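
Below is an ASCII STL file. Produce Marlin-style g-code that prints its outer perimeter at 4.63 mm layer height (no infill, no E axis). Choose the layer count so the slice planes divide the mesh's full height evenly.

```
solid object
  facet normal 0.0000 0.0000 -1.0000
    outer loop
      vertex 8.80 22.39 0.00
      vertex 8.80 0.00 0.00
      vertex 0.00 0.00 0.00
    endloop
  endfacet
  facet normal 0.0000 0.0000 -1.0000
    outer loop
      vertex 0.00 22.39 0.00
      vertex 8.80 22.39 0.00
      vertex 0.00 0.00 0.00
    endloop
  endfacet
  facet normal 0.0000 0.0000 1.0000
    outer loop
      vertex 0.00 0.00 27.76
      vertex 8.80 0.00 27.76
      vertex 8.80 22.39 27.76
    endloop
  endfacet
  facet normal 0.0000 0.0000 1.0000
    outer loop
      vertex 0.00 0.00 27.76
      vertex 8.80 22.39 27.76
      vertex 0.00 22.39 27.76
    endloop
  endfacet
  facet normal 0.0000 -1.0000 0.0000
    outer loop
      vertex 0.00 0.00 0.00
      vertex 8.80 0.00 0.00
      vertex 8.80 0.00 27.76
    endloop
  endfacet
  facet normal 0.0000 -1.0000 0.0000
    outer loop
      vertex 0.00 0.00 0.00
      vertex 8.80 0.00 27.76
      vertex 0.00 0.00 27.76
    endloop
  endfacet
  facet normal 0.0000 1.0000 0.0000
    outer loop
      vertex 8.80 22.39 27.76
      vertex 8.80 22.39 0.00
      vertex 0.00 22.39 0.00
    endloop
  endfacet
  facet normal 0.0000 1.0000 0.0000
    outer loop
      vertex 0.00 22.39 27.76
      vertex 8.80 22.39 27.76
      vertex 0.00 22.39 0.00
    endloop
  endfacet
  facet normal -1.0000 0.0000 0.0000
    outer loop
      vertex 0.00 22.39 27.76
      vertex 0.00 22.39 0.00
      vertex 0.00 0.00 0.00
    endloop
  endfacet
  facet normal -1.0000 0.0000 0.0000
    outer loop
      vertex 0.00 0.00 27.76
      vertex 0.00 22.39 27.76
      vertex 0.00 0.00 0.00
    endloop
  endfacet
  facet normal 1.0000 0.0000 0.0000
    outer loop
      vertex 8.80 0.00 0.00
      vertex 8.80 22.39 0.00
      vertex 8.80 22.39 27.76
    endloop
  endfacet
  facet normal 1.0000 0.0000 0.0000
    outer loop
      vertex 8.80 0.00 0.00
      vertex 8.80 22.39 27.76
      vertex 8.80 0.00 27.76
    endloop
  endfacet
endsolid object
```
; perimeter-only toolpath
G21 ; units = mm
G90 ; absolute positioning
G28 ; home
; layer 1
G0 Z4.63
G0 X0.00 Y0.00
G1 X8.80 Y0.00
G1 X8.80 Y22.39
G1 X0.00 Y22.39
G1 X0.00 Y0.00
; layer 2
G0 Z9.25
G0 X0.00 Y0.00
G1 X8.80 Y0.00
G1 X8.80 Y22.39
G1 X0.00 Y22.39
G1 X0.00 Y0.00
; layer 3
G0 Z13.88
G0 X0.00 Y0.00
G1 X8.80 Y0.00
G1 X8.80 Y22.39
G1 X0.00 Y22.39
G1 X0.00 Y0.00
; layer 4
G0 Z18.51
G0 X0.00 Y0.00
G1 X8.80 Y0.00
G1 X8.80 Y22.39
G1 X0.00 Y22.39
G1 X0.00 Y0.00
; layer 5
G0 Z23.13
G0 X0.00 Y0.00
G1 X8.80 Y0.00
G1 X8.80 Y22.39
G1 X0.00 Y22.39
G1 X0.00 Y0.00
; layer 6
G0 Z27.76
G0 X0.00 Y0.00
G1 X8.80 Y0.00
G1 X8.80 Y22.39
G1 X0.00 Y22.39
G1 X0.00 Y0.00
M2 ; end

The solid is a rectangular box, roughly 8.8 × 22.4 mm footprint and 27.8 mm tall. Slicing at Δz = 4.63 mm — 6 equal slices spanning the solid's height, so layer i sits at z = i·h/6 — gives 6 non-empty perimeters. Each is a 4-segment closed polygon; G0 lifts to the layer z and rapids to the start vertex, then G1 traces the edges.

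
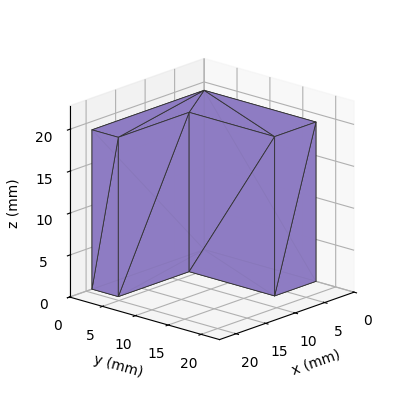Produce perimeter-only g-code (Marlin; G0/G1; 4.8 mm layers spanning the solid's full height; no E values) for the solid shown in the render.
Reading the render: the shape is an L-shaped prism: outer 19 × 17 mm, arm thicknesses ≈ 4 mm (horizontal) and 7 mm (vertical), extruded 19 mm in z (dimensions read to the nearest mm from the axis ticks). For the g-code, the solid's height is divided into equal slices at the stated Δz and each level perimeter traced with G1 moves after a G0 lift.

; perimeter-only toolpath
G21 ; units = mm
G90 ; absolute positioning
G28 ; home
; layer 1
G0 Z4.8
G0 X0.0 Y0.0
G1 X19.0 Y0.0
G1 X19.0 Y4.0
G1 X7.0 Y4.0
G1 X7.0 Y17.0
G1 X0.0 Y17.0
G1 X0.0 Y0.0
; layer 2
G0 Z9.5
G0 X0.0 Y0.0
G1 X19.0 Y0.0
G1 X19.0 Y4.0
G1 X7.0 Y4.0
G1 X7.0 Y17.0
G1 X0.0 Y17.0
G1 X0.0 Y0.0
; layer 3
G0 Z14.2
G0 X0.0 Y0.0
G1 X19.0 Y0.0
G1 X19.0 Y4.0
G1 X7.0 Y4.0
G1 X7.0 Y17.0
G1 X0.0 Y17.0
G1 X0.0 Y0.0
; layer 4
G0 Z19.0
G0 X0.0 Y0.0
G1 X19.0 Y0.0
G1 X19.0 Y4.0
G1 X7.0 Y4.0
G1 X7.0 Y17.0
G1 X0.0 Y17.0
G1 X0.0 Y0.0
M2 ; end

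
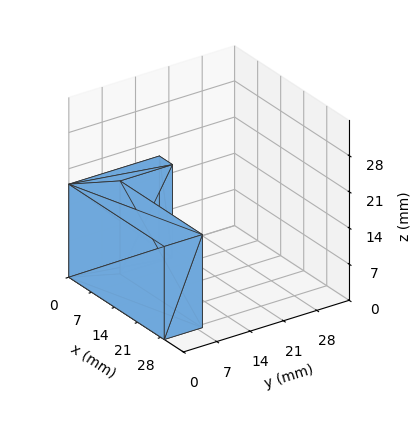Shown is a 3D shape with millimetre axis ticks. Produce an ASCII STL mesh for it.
Reading the render: the shape is an L-shaped prism: outer 29 × 19 mm, arm thicknesses ≈ 8 mm (horizontal) and 4 mm (vertical), extruded 18 mm in z (dimensions read to the nearest mm from the axis ticks). For the STL, each face is triangulated and given an outward normal.

solid part
  facet normal 0.0000 0.0000 -1.0000
    outer loop
      vertex 29.0 8.0 0.0
      vertex 29.0 0.0 0.0
      vertex 0.0 0.0 0.0
    endloop
  endfacet
  facet normal 0.0000 0.0000 -1.0000
    outer loop
      vertex 4.0 8.0 0.0
      vertex 29.0 8.0 0.0
      vertex 0.0 0.0 0.0
    endloop
  endfacet
  facet normal 0.0000 0.0000 -1.0000
    outer loop
      vertex 4.0 19.0 0.0
      vertex 4.0 8.0 0.0
      vertex 0.0 0.0 0.0
    endloop
  endfacet
  facet normal 0.0000 0.0000 -1.0000
    outer loop
      vertex 0.0 19.0 0.0
      vertex 4.0 19.0 0.0
      vertex 0.0 0.0 0.0
    endloop
  endfacet
  facet normal 0.0000 0.0000 1.0000
    outer loop
      vertex 0.0 0.0 18.0
      vertex 29.0 0.0 18.0
      vertex 29.0 8.0 18.0
    endloop
  endfacet
  facet normal 0.0000 0.0000 1.0000
    outer loop
      vertex 0.0 0.0 18.0
      vertex 29.0 8.0 18.0
      vertex 4.0 8.0 18.0
    endloop
  endfacet
  facet normal 0.0000 0.0000 1.0000
    outer loop
      vertex 0.0 0.0 18.0
      vertex 4.0 8.0 18.0
      vertex 4.0 19.0 18.0
    endloop
  endfacet
  facet normal 0.0000 0.0000 1.0000
    outer loop
      vertex 0.0 0.0 18.0
      vertex 4.0 19.0 18.0
      vertex 0.0 19.0 18.0
    endloop
  endfacet
  facet normal 0.0000 -1.0000 0.0000
    outer loop
      vertex 0.0 0.0 0.0
      vertex 29.0 0.0 0.0
      vertex 29.0 0.0 18.0
    endloop
  endfacet
  facet normal 0.0000 -1.0000 0.0000
    outer loop
      vertex 0.0 0.0 0.0
      vertex 29.0 0.0 18.0
      vertex 0.0 0.0 18.0
    endloop
  endfacet
  facet normal 1.0000 0.0000 0.0000
    outer loop
      vertex 29.0 0.0 0.0
      vertex 29.0 8.0 0.0
      vertex 29.0 8.0 18.0
    endloop
  endfacet
  facet normal 1.0000 0.0000 0.0000
    outer loop
      vertex 29.0 0.0 0.0
      vertex 29.0 8.0 18.0
      vertex 29.0 0.0 18.0
    endloop
  endfacet
  facet normal 0.0000 1.0000 0.0000
    outer loop
      vertex 29.0 8.0 0.0
      vertex 4.0 8.0 0.0
      vertex 4.0 8.0 18.0
    endloop
  endfacet
  facet normal 0.0000 1.0000 0.0000
    outer loop
      vertex 29.0 8.0 0.0
      vertex 4.0 8.0 18.0
      vertex 29.0 8.0 18.0
    endloop
  endfacet
  facet normal 1.0000 0.0000 0.0000
    outer loop
      vertex 4.0 8.0 0.0
      vertex 4.0 19.0 0.0
      vertex 4.0 19.0 18.0
    endloop
  endfacet
  facet normal 1.0000 0.0000 0.0000
    outer loop
      vertex 4.0 8.0 0.0
      vertex 4.0 19.0 18.0
      vertex 4.0 8.0 18.0
    endloop
  endfacet
  facet normal 0.0000 1.0000 0.0000
    outer loop
      vertex 4.0 19.0 0.0
      vertex 0.0 19.0 0.0
      vertex 0.0 19.0 18.0
    endloop
  endfacet
  facet normal 0.0000 1.0000 0.0000
    outer loop
      vertex 4.0 19.0 0.0
      vertex 0.0 19.0 18.0
      vertex 4.0 19.0 18.0
    endloop
  endfacet
  facet normal -1.0000 0.0000 0.0000
    outer loop
      vertex 0.0 19.0 0.0
      vertex 0.0 0.0 0.0
      vertex 0.0 0.0 18.0
    endloop
  endfacet
  facet normal -1.0000 0.0000 0.0000
    outer loop
      vertex 0.0 19.0 0.0
      vertex 0.0 0.0 18.0
      vertex 0.0 19.0 18.0
    endloop
  endfacet
endsolid part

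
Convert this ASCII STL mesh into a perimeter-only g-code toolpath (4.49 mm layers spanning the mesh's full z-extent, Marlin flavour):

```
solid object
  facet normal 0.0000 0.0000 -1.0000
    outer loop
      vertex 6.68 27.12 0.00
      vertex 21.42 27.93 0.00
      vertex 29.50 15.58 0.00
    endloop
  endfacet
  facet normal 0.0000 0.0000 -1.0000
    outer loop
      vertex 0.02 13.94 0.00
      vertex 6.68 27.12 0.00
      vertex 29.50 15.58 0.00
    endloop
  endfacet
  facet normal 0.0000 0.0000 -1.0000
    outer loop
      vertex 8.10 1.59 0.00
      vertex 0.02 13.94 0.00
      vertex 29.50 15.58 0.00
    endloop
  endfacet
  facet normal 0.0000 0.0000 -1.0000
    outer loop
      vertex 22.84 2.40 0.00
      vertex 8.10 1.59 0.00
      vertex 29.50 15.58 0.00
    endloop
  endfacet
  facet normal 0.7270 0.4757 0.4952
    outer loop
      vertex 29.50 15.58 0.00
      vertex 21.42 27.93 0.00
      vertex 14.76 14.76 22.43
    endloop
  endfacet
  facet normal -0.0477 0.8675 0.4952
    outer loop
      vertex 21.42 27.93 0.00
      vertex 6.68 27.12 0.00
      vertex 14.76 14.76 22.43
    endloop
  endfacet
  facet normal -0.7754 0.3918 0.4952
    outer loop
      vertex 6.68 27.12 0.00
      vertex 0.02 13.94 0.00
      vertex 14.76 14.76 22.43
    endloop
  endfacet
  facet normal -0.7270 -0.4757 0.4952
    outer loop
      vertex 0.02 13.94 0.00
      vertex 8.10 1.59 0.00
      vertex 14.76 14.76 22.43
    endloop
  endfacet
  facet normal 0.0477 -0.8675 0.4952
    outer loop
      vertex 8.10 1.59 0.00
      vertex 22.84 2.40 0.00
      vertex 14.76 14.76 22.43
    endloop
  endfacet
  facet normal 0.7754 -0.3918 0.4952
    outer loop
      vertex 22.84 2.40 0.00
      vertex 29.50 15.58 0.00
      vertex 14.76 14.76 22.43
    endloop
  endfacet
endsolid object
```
; perimeter-only toolpath
G21 ; units = mm
G90 ; absolute positioning
G28 ; home
; layer 1
G0 Z4.49
G0 X26.55 Y15.42
G1 X20.09 Y25.30
G1 X8.30 Y24.65
G1 X2.97 Y14.10
G1 X9.43 Y4.22
G1 X21.22 Y4.87
G1 X26.55 Y15.42
; layer 2
G0 Z8.97
G0 X23.60 Y15.25
G1 X18.76 Y22.66
G1 X9.91 Y22.18
G1 X5.92 Y14.27
G1 X10.76 Y6.86
G1 X19.61 Y7.34
G1 X23.60 Y15.25
; layer 3
G0 Z13.46
G0 X20.66 Y15.09
G1 X17.42 Y20.03
G1 X11.53 Y19.70
G1 X8.86 Y14.43
G1 X12.10 Y9.49
G1 X17.99 Y9.82
G1 X20.66 Y15.09
; layer 4
G0 Z17.94
G0 X17.71 Y14.92
G1 X16.09 Y17.39
G1 X13.14 Y17.23
G1 X11.81 Y14.60
G1 X13.43 Y12.13
G1 X16.38 Y12.29
G1 X17.71 Y14.92
M2 ; end

The solid is a regular 6-sided pyramid, base circumscribed radius ≈ 14.8 mm, apex at z ≈ 22.4 mm. Slicing at Δz = 4.49 mm — 5 equal slices spanning the solid's height, so layer i sits at z = i·h/5 — gives 4 non-empty perimeters. Each is a 6-segment closed polygon; G0 lifts to the layer z and rapids to the start vertex, then G1 traces the edges. The cross-section shrinks linearly with z (the slice at the apex is degenerate and omitted).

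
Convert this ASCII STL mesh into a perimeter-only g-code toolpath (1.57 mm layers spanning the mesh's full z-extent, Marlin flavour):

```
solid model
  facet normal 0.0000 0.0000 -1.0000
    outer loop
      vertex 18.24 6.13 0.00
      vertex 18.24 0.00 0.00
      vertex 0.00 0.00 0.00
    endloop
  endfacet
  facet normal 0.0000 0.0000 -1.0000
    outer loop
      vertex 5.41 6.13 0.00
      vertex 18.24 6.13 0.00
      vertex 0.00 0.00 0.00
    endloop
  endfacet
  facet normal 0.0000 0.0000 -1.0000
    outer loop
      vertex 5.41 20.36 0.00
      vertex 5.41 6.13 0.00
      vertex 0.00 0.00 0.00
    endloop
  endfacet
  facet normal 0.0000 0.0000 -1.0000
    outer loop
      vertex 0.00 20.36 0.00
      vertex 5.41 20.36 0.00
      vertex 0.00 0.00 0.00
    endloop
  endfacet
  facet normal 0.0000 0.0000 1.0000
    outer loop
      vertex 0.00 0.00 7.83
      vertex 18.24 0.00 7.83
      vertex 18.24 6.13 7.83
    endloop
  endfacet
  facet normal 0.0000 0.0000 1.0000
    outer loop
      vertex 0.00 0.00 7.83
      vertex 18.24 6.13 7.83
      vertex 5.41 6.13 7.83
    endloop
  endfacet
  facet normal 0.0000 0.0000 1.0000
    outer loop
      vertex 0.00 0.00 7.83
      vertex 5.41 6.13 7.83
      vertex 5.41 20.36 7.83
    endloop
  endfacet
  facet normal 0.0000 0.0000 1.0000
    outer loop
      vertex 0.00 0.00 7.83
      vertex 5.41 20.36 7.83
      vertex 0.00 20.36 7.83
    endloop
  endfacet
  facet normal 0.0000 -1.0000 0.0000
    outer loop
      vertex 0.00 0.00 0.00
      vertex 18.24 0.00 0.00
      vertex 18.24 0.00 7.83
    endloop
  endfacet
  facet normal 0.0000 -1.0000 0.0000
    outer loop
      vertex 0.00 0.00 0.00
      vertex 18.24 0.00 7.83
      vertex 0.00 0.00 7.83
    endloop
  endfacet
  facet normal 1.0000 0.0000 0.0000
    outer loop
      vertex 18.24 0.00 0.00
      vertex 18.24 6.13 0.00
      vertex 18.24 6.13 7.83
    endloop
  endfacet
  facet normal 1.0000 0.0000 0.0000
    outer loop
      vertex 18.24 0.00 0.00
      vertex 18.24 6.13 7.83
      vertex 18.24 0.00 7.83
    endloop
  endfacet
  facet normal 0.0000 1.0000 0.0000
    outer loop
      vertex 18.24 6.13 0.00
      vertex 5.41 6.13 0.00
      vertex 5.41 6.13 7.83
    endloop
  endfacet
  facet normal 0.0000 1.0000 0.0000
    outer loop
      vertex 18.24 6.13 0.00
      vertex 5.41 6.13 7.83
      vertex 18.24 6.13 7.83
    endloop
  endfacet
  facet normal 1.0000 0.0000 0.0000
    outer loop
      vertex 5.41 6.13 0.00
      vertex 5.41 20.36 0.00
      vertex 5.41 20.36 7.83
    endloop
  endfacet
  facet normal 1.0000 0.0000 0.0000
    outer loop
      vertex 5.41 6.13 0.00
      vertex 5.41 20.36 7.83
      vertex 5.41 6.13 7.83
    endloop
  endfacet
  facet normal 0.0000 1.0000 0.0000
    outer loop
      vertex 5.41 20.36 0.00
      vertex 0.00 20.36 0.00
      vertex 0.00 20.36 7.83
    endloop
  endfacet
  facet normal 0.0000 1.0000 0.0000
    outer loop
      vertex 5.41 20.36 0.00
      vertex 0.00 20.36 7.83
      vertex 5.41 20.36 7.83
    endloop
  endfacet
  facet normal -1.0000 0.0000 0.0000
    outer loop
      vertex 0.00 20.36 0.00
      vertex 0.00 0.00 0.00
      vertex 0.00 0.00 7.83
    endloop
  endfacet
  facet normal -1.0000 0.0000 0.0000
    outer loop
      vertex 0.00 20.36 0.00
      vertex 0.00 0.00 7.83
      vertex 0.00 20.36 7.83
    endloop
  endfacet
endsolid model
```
; perimeter-only toolpath
G21 ; units = mm
G90 ; absolute positioning
G28 ; home
; layer 1
G0 Z1.57
G0 X0.00 Y0.00
G1 X18.24 Y0.00
G1 X18.24 Y6.13
G1 X5.41 Y6.13
G1 X5.41 Y20.36
G1 X0.00 Y20.36
G1 X0.00 Y0.00
; layer 2
G0 Z3.13
G0 X0.00 Y0.00
G1 X18.24 Y0.00
G1 X18.24 Y6.13
G1 X5.41 Y6.13
G1 X5.41 Y20.36
G1 X0.00 Y20.36
G1 X0.00 Y0.00
; layer 3
G0 Z4.70
G0 X0.00 Y0.00
G1 X18.24 Y0.00
G1 X18.24 Y6.13
G1 X5.41 Y6.13
G1 X5.41 Y20.36
G1 X0.00 Y20.36
G1 X0.00 Y0.00
; layer 4
G0 Z6.26
G0 X0.00 Y0.00
G1 X18.24 Y0.00
G1 X18.24 Y6.13
G1 X5.41 Y6.13
G1 X5.41 Y20.36
G1 X0.00 Y20.36
G1 X0.00 Y0.00
; layer 5
G0 Z7.83
G0 X0.00 Y0.00
G1 X18.24 Y0.00
G1 X18.24 Y6.13
G1 X5.41 Y6.13
G1 X5.41 Y20.36
G1 X0.00 Y20.36
G1 X0.00 Y0.00
M2 ; end

The solid is an L-shaped prism: outer 18.2 × 20.4 mm, arm thicknesses ≈ 6.13 mm (horizontal) and 5.41 mm (vertical), extruded 7.83 mm in z. Slicing at Δz = 1.57 mm — 5 equal slices spanning the solid's height, so layer i sits at z = i·h/5 — gives 5 non-empty perimeters. Each is a 6-segment closed polygon; G0 lifts to the layer z and rapids to the start vertex, then G1 traces the edges.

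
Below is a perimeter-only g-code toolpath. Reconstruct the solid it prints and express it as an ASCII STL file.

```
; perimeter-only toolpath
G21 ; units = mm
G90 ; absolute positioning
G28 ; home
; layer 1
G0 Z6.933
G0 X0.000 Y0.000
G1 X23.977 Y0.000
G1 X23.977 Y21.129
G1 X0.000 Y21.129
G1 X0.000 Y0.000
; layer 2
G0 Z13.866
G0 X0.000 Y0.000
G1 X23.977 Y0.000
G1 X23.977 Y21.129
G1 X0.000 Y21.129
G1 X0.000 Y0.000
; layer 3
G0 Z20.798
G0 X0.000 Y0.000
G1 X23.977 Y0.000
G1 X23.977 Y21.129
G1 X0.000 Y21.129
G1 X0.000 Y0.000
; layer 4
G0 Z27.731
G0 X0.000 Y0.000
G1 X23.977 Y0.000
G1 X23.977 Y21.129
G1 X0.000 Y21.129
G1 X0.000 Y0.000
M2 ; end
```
solid part
  facet normal 0.0000 0.0000 -1.0000
    outer loop
      vertex 23.977 21.129 0.000
      vertex 23.977 0.000 0.000
      vertex 0.000 0.000 0.000
    endloop
  endfacet
  facet normal 0.0000 0.0000 -1.0000
    outer loop
      vertex 0.000 21.129 0.000
      vertex 23.977 21.129 0.000
      vertex 0.000 0.000 0.000
    endloop
  endfacet
  facet normal 0.0000 0.0000 1.0000
    outer loop
      vertex 0.000 0.000 27.731
      vertex 23.977 0.000 27.731
      vertex 23.977 21.129 27.731
    endloop
  endfacet
  facet normal 0.0000 0.0000 1.0000
    outer loop
      vertex 0.000 0.000 27.731
      vertex 23.977 21.129 27.731
      vertex 0.000 21.129 27.731
    endloop
  endfacet
  facet normal 0.0000 -1.0000 0.0000
    outer loop
      vertex 0.000 0.000 0.000
      vertex 23.977 0.000 0.000
      vertex 23.977 0.000 27.731
    endloop
  endfacet
  facet normal 0.0000 -1.0000 0.0000
    outer loop
      vertex 0.000 0.000 0.000
      vertex 23.977 0.000 27.731
      vertex 0.000 0.000 27.731
    endloop
  endfacet
  facet normal 0.0000 1.0000 0.0000
    outer loop
      vertex 23.977 21.129 27.731
      vertex 23.977 21.129 0.000
      vertex 0.000 21.129 0.000
    endloop
  endfacet
  facet normal 0.0000 1.0000 0.0000
    outer loop
      vertex 0.000 21.129 27.731
      vertex 23.977 21.129 27.731
      vertex 0.000 21.129 0.000
    endloop
  endfacet
  facet normal -1.0000 0.0000 0.0000
    outer loop
      vertex 0.000 21.129 27.731
      vertex 0.000 21.129 0.000
      vertex 0.000 0.000 0.000
    endloop
  endfacet
  facet normal -1.0000 0.0000 0.0000
    outer loop
      vertex 0.000 0.000 27.731
      vertex 0.000 21.129 27.731
      vertex 0.000 0.000 0.000
    endloop
  endfacet
  facet normal 1.0000 0.0000 0.0000
    outer loop
      vertex 23.977 0.000 0.000
      vertex 23.977 21.129 0.000
      vertex 23.977 21.129 27.731
    endloop
  endfacet
  facet normal 1.0000 0.0000 0.0000
    outer loop
      vertex 23.977 0.000 0.000
      vertex 23.977 21.129 27.731
      vertex 23.977 0.000 27.731
    endloop
  endfacet
endsolid part

The G0 Z moves step by Δz≈6.933 mm. Every layer's G1 loop is the same polygon, so the solid is a straight extrusion of it from z=0 to z≈27.7. Closing with flat bottom and top caps and triangulating gives 12 facets — a rectangular box, roughly 24 × 21.1 mm footprint and 27.7 mm tall.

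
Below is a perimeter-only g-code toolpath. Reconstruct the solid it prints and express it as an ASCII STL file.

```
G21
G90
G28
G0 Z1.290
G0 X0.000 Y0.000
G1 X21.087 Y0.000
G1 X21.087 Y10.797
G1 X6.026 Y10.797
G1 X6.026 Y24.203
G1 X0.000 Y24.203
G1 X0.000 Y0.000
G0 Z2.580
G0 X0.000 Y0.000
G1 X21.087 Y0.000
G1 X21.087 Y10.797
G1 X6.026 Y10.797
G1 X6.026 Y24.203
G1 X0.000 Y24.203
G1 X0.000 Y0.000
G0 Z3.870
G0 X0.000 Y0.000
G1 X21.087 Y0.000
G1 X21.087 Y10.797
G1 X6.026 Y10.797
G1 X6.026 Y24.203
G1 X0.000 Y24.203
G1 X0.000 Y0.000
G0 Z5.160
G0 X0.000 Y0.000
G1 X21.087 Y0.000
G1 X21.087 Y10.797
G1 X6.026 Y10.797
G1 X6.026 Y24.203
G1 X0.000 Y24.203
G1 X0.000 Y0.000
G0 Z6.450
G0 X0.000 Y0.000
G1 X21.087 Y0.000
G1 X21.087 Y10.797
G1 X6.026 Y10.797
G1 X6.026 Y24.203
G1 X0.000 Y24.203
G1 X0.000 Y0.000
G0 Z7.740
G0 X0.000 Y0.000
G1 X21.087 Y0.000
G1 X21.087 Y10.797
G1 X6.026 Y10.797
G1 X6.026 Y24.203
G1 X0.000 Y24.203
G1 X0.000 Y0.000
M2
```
solid part
  facet normal 0.0000 0.0000 -1.0000
    outer loop
      vertex 21.087 10.797 0.000
      vertex 21.087 0.000 0.000
      vertex 0.000 0.000 0.000
    endloop
  endfacet
  facet normal 0.0000 0.0000 -1.0000
    outer loop
      vertex 6.026 10.797 0.000
      vertex 21.087 10.797 0.000
      vertex 0.000 0.000 0.000
    endloop
  endfacet
  facet normal 0.0000 0.0000 -1.0000
    outer loop
      vertex 6.026 24.203 0.000
      vertex 6.026 10.797 0.000
      vertex 0.000 0.000 0.000
    endloop
  endfacet
  facet normal 0.0000 0.0000 -1.0000
    outer loop
      vertex 0.000 24.203 0.000
      vertex 6.026 24.203 0.000
      vertex 0.000 0.000 0.000
    endloop
  endfacet
  facet normal 0.0000 0.0000 1.0000
    outer loop
      vertex 0.000 0.000 7.740
      vertex 21.087 0.000 7.740
      vertex 21.087 10.797 7.740
    endloop
  endfacet
  facet normal 0.0000 0.0000 1.0000
    outer loop
      vertex 0.000 0.000 7.740
      vertex 21.087 10.797 7.740
      vertex 6.026 10.797 7.740
    endloop
  endfacet
  facet normal 0.0000 0.0000 1.0000
    outer loop
      vertex 0.000 0.000 7.740
      vertex 6.026 10.797 7.740
      vertex 6.026 24.203 7.740
    endloop
  endfacet
  facet normal 0.0000 0.0000 1.0000
    outer loop
      vertex 0.000 0.000 7.740
      vertex 6.026 24.203 7.740
      vertex 0.000 24.203 7.740
    endloop
  endfacet
  facet normal 0.0000 -1.0000 0.0000
    outer loop
      vertex 0.000 0.000 0.000
      vertex 21.087 0.000 0.000
      vertex 21.087 0.000 7.740
    endloop
  endfacet
  facet normal 0.0000 -1.0000 0.0000
    outer loop
      vertex 0.000 0.000 0.000
      vertex 21.087 0.000 7.740
      vertex 0.000 0.000 7.740
    endloop
  endfacet
  facet normal 1.0000 0.0000 0.0000
    outer loop
      vertex 21.087 0.000 0.000
      vertex 21.087 10.797 0.000
      vertex 21.087 10.797 7.740
    endloop
  endfacet
  facet normal 1.0000 0.0000 0.0000
    outer loop
      vertex 21.087 0.000 0.000
      vertex 21.087 10.797 7.740
      vertex 21.087 0.000 7.740
    endloop
  endfacet
  facet normal 0.0000 1.0000 0.0000
    outer loop
      vertex 21.087 10.797 0.000
      vertex 6.026 10.797 0.000
      vertex 6.026 10.797 7.740
    endloop
  endfacet
  facet normal 0.0000 1.0000 0.0000
    outer loop
      vertex 21.087 10.797 0.000
      vertex 6.026 10.797 7.740
      vertex 21.087 10.797 7.740
    endloop
  endfacet
  facet normal 1.0000 0.0000 0.0000
    outer loop
      vertex 6.026 10.797 0.000
      vertex 6.026 24.203 0.000
      vertex 6.026 24.203 7.740
    endloop
  endfacet
  facet normal 1.0000 0.0000 0.0000
    outer loop
      vertex 6.026 10.797 0.000
      vertex 6.026 24.203 7.740
      vertex 6.026 10.797 7.740
    endloop
  endfacet
  facet normal 0.0000 1.0000 0.0000
    outer loop
      vertex 6.026 24.203 0.000
      vertex 0.000 24.203 0.000
      vertex 0.000 24.203 7.740
    endloop
  endfacet
  facet normal 0.0000 1.0000 0.0000
    outer loop
      vertex 6.026 24.203 0.000
      vertex 0.000 24.203 7.740
      vertex 6.026 24.203 7.740
    endloop
  endfacet
  facet normal -1.0000 0.0000 0.0000
    outer loop
      vertex 0.000 24.203 0.000
      vertex 0.000 0.000 0.000
      vertex 0.000 0.000 7.740
    endloop
  endfacet
  facet normal -1.0000 0.0000 0.0000
    outer loop
      vertex 0.000 24.203 0.000
      vertex 0.000 0.000 7.740
      vertex 0.000 24.203 7.740
    endloop
  endfacet
endsolid part

The G0 Z moves step by Δz≈1.290 mm. Every layer's G1 loop is the same polygon, so the solid is a straight extrusion of it from z=0 to z≈7.74. Closing with flat bottom and top caps and triangulating gives 20 facets — an L-shaped prism: outer 21.1 × 24.2 mm, arm thicknesses ≈ 10.8 mm (horizontal) and 6.03 mm (vertical), extruded 7.74 mm in z.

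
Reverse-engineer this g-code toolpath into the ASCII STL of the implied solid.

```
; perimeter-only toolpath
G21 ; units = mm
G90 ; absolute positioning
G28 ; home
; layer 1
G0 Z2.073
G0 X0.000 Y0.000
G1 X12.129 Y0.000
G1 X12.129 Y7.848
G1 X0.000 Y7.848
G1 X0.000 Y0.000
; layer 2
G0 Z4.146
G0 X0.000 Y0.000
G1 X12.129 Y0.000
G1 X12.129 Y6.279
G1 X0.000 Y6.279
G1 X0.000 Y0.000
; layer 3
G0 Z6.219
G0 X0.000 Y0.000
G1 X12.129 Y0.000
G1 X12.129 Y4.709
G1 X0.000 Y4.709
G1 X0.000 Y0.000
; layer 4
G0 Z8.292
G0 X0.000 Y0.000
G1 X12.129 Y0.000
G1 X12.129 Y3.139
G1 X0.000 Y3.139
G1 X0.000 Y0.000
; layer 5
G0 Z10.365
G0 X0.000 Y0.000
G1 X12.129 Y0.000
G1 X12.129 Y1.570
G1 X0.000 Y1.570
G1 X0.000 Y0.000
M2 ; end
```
solid part
  facet normal 0.0000 0.0000 -1.0000
    outer loop
      vertex 12.129 9.418 0.000
      vertex 12.129 0.000 0.000
      vertex 0.000 0.000 0.000
    endloop
  endfacet
  facet normal 0.0000 0.0000 -1.0000
    outer loop
      vertex 0.000 9.418 0.000
      vertex 12.129 9.418 0.000
      vertex 0.000 0.000 0.000
    endloop
  endfacet
  facet normal 0.0000 -1.0000 0.0000
    outer loop
      vertex 0.000 0.000 0.000
      vertex 12.129 0.000 0.000
      vertex 12.129 0.000 12.438
    endloop
  endfacet
  facet normal 0.0000 -1.0000 0.0000
    outer loop
      vertex 0.000 0.000 0.000
      vertex 12.129 0.000 12.438
      vertex 0.000 0.000 12.438
    endloop
  endfacet
  facet normal 0.0000 0.7972 0.6037
    outer loop
      vertex 0.000 0.000 12.438
      vertex 12.129 0.000 12.438
      vertex 12.129 9.418 0.000
    endloop
  endfacet
  facet normal 0.0000 0.7972 0.6037
    outer loop
      vertex 0.000 0.000 12.438
      vertex 12.129 9.418 0.000
      vertex 0.000 9.418 0.000
    endloop
  endfacet
  facet normal -1.0000 0.0000 0.0000
    outer loop
      vertex 0.000 0.000 12.438
      vertex 0.000 9.418 0.000
      vertex 0.000 0.000 0.000
    endloop
  endfacet
  facet normal 1.0000 0.0000 0.0000
    outer loop
      vertex 12.129 0.000 0.000
      vertex 12.129 9.418 0.000
      vertex 12.129 0.000 12.438
    endloop
  endfacet
endsolid part

The G0 Z moves step by Δz≈2.073 mm. The G1 loops shrink linearly with z, so the solid tapers from its base footprint up to z≈12.4. Closing with a flat bottom cap and the tapered top and triangulating gives 8 facets — a wedge (ramp): 12.1 × 9.42 mm base, rising to 12.4 mm along the y=0 edge and sloping linearly to z=0 at y=9.42.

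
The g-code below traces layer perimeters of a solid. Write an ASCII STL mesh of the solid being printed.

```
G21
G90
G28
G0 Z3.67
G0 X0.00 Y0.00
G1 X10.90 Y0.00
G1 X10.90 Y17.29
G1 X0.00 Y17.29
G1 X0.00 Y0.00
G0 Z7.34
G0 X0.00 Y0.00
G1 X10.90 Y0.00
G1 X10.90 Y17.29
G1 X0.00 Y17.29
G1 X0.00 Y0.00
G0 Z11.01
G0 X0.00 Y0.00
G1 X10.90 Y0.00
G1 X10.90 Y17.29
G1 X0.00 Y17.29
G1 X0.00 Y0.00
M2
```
solid part
  facet normal 0.0000 0.0000 -1.0000
    outer loop
      vertex 10.90 17.29 0.00
      vertex 10.90 0.00 0.00
      vertex 0.00 0.00 0.00
    endloop
  endfacet
  facet normal 0.0000 0.0000 -1.0000
    outer loop
      vertex 0.00 17.29 0.00
      vertex 10.90 17.29 0.00
      vertex 0.00 0.00 0.00
    endloop
  endfacet
  facet normal 0.0000 0.0000 1.0000
    outer loop
      vertex 0.00 0.00 11.01
      vertex 10.90 0.00 11.01
      vertex 10.90 17.29 11.01
    endloop
  endfacet
  facet normal 0.0000 0.0000 1.0000
    outer loop
      vertex 0.00 0.00 11.01
      vertex 10.90 17.29 11.01
      vertex 0.00 17.29 11.01
    endloop
  endfacet
  facet normal 0.0000 -1.0000 0.0000
    outer loop
      vertex 0.00 0.00 0.00
      vertex 10.90 0.00 0.00
      vertex 10.90 0.00 11.01
    endloop
  endfacet
  facet normal 0.0000 -1.0000 0.0000
    outer loop
      vertex 0.00 0.00 0.00
      vertex 10.90 0.00 11.01
      vertex 0.00 0.00 11.01
    endloop
  endfacet
  facet normal 0.0000 1.0000 0.0000
    outer loop
      vertex 10.90 17.29 11.01
      vertex 10.90 17.29 0.00
      vertex 0.00 17.29 0.00
    endloop
  endfacet
  facet normal 0.0000 1.0000 0.0000
    outer loop
      vertex 0.00 17.29 11.01
      vertex 10.90 17.29 11.01
      vertex 0.00 17.29 0.00
    endloop
  endfacet
  facet normal -1.0000 0.0000 0.0000
    outer loop
      vertex 0.00 17.29 11.01
      vertex 0.00 17.29 0.00
      vertex 0.00 0.00 0.00
    endloop
  endfacet
  facet normal -1.0000 0.0000 0.0000
    outer loop
      vertex 0.00 0.00 11.01
      vertex 0.00 17.29 11.01
      vertex 0.00 0.00 0.00
    endloop
  endfacet
  facet normal 1.0000 0.0000 0.0000
    outer loop
      vertex 10.90 0.00 0.00
      vertex 10.90 17.29 0.00
      vertex 10.90 17.29 11.01
    endloop
  endfacet
  facet normal 1.0000 0.0000 0.0000
    outer loop
      vertex 10.90 0.00 0.00
      vertex 10.90 17.29 11.01
      vertex 10.90 0.00 11.01
    endloop
  endfacet
endsolid part

The G0 Z moves step by Δz≈3.67 mm. Every layer's G1 loop is the same polygon, so the solid is a straight extrusion of it from z=0 to z≈11. Closing with flat bottom and top caps and triangulating gives 12 facets — a rectangular box, roughly 10.9 × 17.3 mm footprint and 11 mm tall.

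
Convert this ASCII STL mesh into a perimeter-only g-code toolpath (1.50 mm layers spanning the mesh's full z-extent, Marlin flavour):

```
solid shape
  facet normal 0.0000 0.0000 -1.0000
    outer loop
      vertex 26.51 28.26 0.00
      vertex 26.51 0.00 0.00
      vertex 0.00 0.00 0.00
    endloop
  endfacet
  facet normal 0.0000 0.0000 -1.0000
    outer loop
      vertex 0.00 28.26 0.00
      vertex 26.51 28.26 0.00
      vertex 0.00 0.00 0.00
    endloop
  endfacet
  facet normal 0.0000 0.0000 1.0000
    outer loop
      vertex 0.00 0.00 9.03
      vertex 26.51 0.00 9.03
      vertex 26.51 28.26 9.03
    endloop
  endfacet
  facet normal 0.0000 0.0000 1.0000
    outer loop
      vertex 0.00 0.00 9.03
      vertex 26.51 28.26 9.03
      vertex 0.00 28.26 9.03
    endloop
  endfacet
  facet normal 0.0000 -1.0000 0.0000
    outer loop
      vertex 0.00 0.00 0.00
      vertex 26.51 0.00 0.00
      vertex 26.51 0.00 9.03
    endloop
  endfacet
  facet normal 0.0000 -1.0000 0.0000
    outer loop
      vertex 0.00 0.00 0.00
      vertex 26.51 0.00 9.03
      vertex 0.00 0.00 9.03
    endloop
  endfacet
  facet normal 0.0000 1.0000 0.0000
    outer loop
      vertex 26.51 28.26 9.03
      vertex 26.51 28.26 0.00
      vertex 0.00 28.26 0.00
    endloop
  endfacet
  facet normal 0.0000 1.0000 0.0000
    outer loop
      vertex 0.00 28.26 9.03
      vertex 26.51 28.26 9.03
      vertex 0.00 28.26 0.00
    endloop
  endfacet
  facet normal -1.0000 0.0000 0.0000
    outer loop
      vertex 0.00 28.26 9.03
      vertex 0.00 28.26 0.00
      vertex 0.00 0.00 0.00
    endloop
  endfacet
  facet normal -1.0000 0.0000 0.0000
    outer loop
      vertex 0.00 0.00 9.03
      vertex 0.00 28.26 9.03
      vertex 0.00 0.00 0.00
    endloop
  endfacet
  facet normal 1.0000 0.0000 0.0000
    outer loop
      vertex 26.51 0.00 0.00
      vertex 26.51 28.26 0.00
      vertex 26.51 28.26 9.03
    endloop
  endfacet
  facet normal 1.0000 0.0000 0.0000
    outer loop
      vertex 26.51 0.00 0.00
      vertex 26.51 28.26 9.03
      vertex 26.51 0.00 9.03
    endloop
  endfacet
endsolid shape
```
; perimeter-only toolpath
G21 ; units = mm
G90 ; absolute positioning
G28 ; home
; layer 1
G0 Z1.50
G0 X0.00 Y0.00
G1 X26.51 Y0.00
G1 X26.51 Y28.26
G1 X0.00 Y28.26
G1 X0.00 Y0.00
; layer 2
G0 Z3.01
G0 X0.00 Y0.00
G1 X26.51 Y0.00
G1 X26.51 Y28.26
G1 X0.00 Y28.26
G1 X0.00 Y0.00
; layer 3
G0 Z4.51
G0 X0.00 Y0.00
G1 X26.51 Y0.00
G1 X26.51 Y28.26
G1 X0.00 Y28.26
G1 X0.00 Y0.00
; layer 4
G0 Z6.02
G0 X0.00 Y0.00
G1 X26.51 Y0.00
G1 X26.51 Y28.26
G1 X0.00 Y28.26
G1 X0.00 Y0.00
; layer 5
G0 Z7.52
G0 X0.00 Y0.00
G1 X26.51 Y0.00
G1 X26.51 Y28.26
G1 X0.00 Y28.26
G1 X0.00 Y0.00
; layer 6
G0 Z9.03
G0 X0.00 Y0.00
G1 X26.51 Y0.00
G1 X26.51 Y28.26
G1 X0.00 Y28.26
G1 X0.00 Y0.00
M2 ; end

The solid is a rectangular box, roughly 26.5 × 28.3 mm footprint and 9.03 mm tall. Slicing at Δz = 1.50 mm — 6 equal slices spanning the solid's height, so layer i sits at z = i·h/6 — gives 6 non-empty perimeters. Each is a 4-segment closed polygon; G0 lifts to the layer z and rapids to the start vertex, then G1 traces the edges.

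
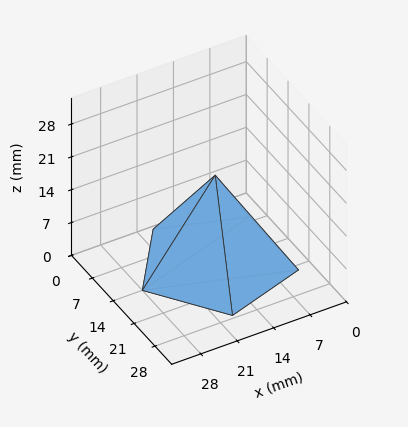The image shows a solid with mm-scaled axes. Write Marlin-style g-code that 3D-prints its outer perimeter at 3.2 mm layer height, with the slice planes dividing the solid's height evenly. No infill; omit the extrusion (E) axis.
Reading the render: the shape is a regular 5-sided pyramid, base circumscribed radius ≈ 14 mm, apex at z ≈ 19 mm (dimensions read to the nearest mm from the axis ticks). For the g-code, the solid's height is divided into equal slices at the stated Δz and each level perimeter traced with G1 moves after a G0 lift.

; perimeter-only toolpath
G21 ; units = mm
G90 ; absolute positioning
G28 ; home
; layer 1
G0 Z3.2
G0 X25.7 Y14.0
G1 X17.6 Y25.1
G1 X4.6 Y20.8
G1 X4.6 Y7.2
G1 X17.6 Y2.9
G1 X25.7 Y14.0
; layer 2
G0 Z6.3
G0 X23.3 Y14.0
G1 X16.9 Y22.9
G1 X6.5 Y19.5
G1 X6.5 Y8.5
G1 X16.9 Y5.1
G1 X23.3 Y14.0
; layer 3
G0 Z9.5
G0 X21.0 Y14.0
G1 X16.1 Y20.6
G1 X8.3 Y18.1
G1 X8.3 Y9.9
G1 X16.1 Y7.3
G1 X21.0 Y14.0
; layer 4
G0 Z12.7
G0 X18.7 Y14.0
G1 X15.4 Y18.4
G1 X10.2 Y16.7
G1 X10.2 Y11.3
G1 X15.4 Y9.6
G1 X18.7 Y14.0
; layer 5
G0 Z15.8
G0 X16.3 Y14.0
G1 X14.7 Y16.2
G1 X12.1 Y15.4
G1 X12.1 Y12.6
G1 X14.7 Y11.8
G1 X16.3 Y14.0
M2 ; end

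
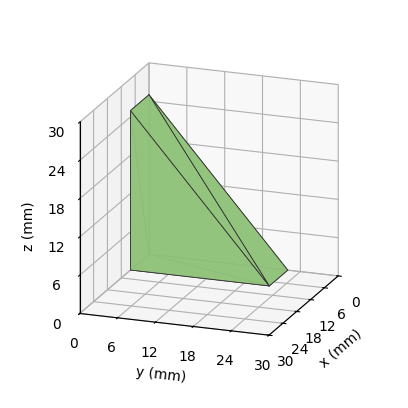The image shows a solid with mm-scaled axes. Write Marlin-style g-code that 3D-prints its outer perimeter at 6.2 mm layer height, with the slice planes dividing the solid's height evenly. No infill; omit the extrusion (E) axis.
Reading the render: the shape is a wedge (ramp): 8 × 22 mm base, rising to 25 mm along the y=0 edge and sloping linearly to z=0 at y=22 (dimensions read to the nearest mm from the axis ticks). For the g-code, the solid's height is divided into equal slices at the stated Δz and each level perimeter traced with G1 moves after a G0 lift.

; perimeter-only toolpath
G21 ; units = mm
G90 ; absolute positioning
G28 ; home
; layer 1
G0 Z6.2
G0 X0.0 Y0.0
G1 X8.0 Y0.0
G1 X8.0 Y16.5
G1 X0.0 Y16.5
G1 X0.0 Y0.0
; layer 2
G0 Z12.5
G0 X0.0 Y0.0
G1 X8.0 Y0.0
G1 X8.0 Y11.0
G1 X0.0 Y11.0
G1 X0.0 Y0.0
; layer 3
G0 Z18.8
G0 X0.0 Y0.0
G1 X8.0 Y0.0
G1 X8.0 Y5.5
G1 X0.0 Y5.5
G1 X0.0 Y0.0
M2 ; end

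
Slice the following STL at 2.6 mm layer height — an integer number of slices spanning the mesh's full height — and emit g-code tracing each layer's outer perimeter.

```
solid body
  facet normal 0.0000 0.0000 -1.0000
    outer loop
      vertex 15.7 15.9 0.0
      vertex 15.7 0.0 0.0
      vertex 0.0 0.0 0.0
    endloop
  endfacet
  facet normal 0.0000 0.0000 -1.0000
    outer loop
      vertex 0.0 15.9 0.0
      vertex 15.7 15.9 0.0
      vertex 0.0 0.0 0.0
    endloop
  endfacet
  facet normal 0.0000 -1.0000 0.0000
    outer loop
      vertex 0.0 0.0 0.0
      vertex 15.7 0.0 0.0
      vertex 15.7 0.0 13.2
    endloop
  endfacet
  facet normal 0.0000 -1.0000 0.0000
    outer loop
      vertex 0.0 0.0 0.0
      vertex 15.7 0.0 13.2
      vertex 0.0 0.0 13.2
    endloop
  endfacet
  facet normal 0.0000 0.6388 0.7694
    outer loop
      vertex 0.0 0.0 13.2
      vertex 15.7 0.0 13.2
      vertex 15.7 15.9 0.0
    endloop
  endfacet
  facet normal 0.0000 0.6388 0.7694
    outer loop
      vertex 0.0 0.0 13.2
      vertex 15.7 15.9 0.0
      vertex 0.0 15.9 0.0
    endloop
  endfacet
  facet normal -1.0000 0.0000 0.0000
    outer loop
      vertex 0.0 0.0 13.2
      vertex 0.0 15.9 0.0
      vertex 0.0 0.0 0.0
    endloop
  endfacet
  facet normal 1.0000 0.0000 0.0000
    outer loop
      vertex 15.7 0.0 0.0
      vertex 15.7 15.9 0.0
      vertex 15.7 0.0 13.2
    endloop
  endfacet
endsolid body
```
; perimeter-only toolpath
G21 ; units = mm
G90 ; absolute positioning
G28 ; home
; layer 1
G0 Z2.6
G0 X0.0 Y0.0
G1 X15.7 Y0.0
G1 X15.7 Y12.7
G1 X0.0 Y12.7
G1 X0.0 Y0.0
; layer 2
G0 Z5.3
G0 X0.0 Y0.0
G1 X15.7 Y0.0
G1 X15.7 Y9.5
G1 X0.0 Y9.5
G1 X0.0 Y0.0
; layer 3
G0 Z7.9
G0 X0.0 Y0.0
G1 X15.7 Y0.0
G1 X15.7 Y6.4
G1 X0.0 Y6.4
G1 X0.0 Y0.0
; layer 4
G0 Z10.6
G0 X0.0 Y0.0
G1 X15.7 Y0.0
G1 X15.7 Y3.2
G1 X0.0 Y3.2
G1 X0.0 Y0.0
M2 ; end

The solid is a wedge (ramp): 15.7 × 15.9 mm base, rising to 13.2 mm along the y=0 edge and sloping linearly to z=0 at y=15.9. Slicing at Δz = 2.6 mm — 5 equal slices spanning the solid's height, so layer i sits at z = i·h/5 — gives 4 non-empty perimeters. Each is a 4-segment closed polygon; G0 lifts to the layer z and rapids to the start vertex, then G1 traces the edges. The cross-section shrinks linearly with z (the slice at the apex is degenerate and omitted).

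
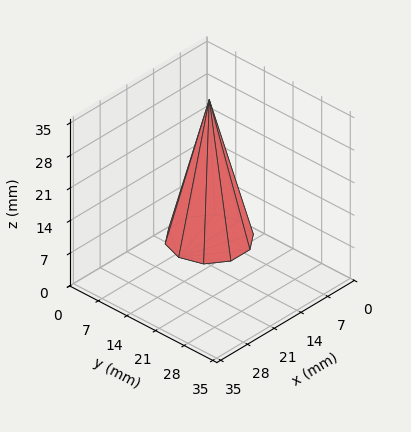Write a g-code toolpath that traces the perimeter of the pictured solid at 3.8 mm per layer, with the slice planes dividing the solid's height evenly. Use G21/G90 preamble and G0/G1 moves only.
Reading the render: the shape is a regular 10-sided pyramid, base circumscribed radius ≈ 8 mm, apex at z ≈ 30 mm (dimensions read to the nearest mm from the axis ticks). For the g-code, the solid's height is divided into equal slices at the stated Δz and each level perimeter traced with G1 moves after a G0 lift.

; perimeter-only toolpath
G21 ; units = mm
G90 ; absolute positioning
G28 ; home
; layer 1
G0 Z3.8
G0 X15.0 Y8.0
G1 X13.7 Y12.1
G1 X10.2 Y14.7
G1 X5.8 Y14.7
G1 X2.3 Y12.1
G1 X1.0 Y8.0
G1 X2.3 Y3.9
G1 X5.8 Y1.4
G1 X10.2 Y1.4
G1 X13.7 Y3.9
G1 X15.0 Y8.0
; layer 2
G0 Z7.5
G0 X14.0 Y8.0
G1 X12.9 Y11.5
G1 X9.9 Y13.7
G1 X6.1 Y13.7
G1 X3.1 Y11.5
G1 X2.0 Y8.0
G1 X3.1 Y4.5
G1 X6.1 Y2.3
G1 X9.9 Y2.3
G1 X12.9 Y4.5
G1 X14.0 Y8.0
; layer 3
G0 Z11.2
G0 X13.0 Y8.0
G1 X12.1 Y10.9
G1 X9.6 Y12.8
G1 X6.4 Y12.8
G1 X3.9 Y10.9
G1 X3.0 Y8.0
G1 X3.9 Y5.1
G1 X6.4 Y3.2
G1 X9.6 Y3.2
G1 X12.1 Y5.1
G1 X13.0 Y8.0
; layer 4
G0 Z15.0
G0 X12.0 Y8.0
G1 X11.2 Y10.3
G1 X9.2 Y11.8
G1 X6.8 Y11.8
G1 X4.8 Y10.3
G1 X4.0 Y8.0
G1 X4.8 Y5.7
G1 X6.8 Y4.2
G1 X9.2 Y4.2
G1 X11.2 Y5.7
G1 X12.0 Y8.0
; layer 5
G0 Z18.8
G0 X11.0 Y8.0
G1 X10.4 Y9.8
G1 X8.9 Y10.8
G1 X7.1 Y10.8
G1 X5.6 Y9.8
G1 X5.0 Y8.0
G1 X5.6 Y6.2
G1 X7.1 Y5.2
G1 X8.9 Y5.2
G1 X10.4 Y6.2
G1 X11.0 Y8.0
; layer 6
G0 Z22.5
G0 X10.0 Y8.0
G1 X9.6 Y9.2
G1 X8.6 Y9.9
G1 X7.4 Y9.9
G1 X6.4 Y9.2
G1 X6.0 Y8.0
G1 X6.4 Y6.8
G1 X7.4 Y6.1
G1 X8.6 Y6.1
G1 X9.6 Y6.8
G1 X10.0 Y8.0
; layer 7
G0 Z26.2
G0 X9.0 Y8.0
G1 X8.8 Y8.6
G1 X8.3 Y8.9
G1 X7.7 Y8.9
G1 X7.2 Y8.6
G1 X7.0 Y8.0
G1 X7.2 Y7.4
G1 X7.7 Y7.0
G1 X8.3 Y7.0
G1 X8.8 Y7.4
G1 X9.0 Y8.0
M2 ; end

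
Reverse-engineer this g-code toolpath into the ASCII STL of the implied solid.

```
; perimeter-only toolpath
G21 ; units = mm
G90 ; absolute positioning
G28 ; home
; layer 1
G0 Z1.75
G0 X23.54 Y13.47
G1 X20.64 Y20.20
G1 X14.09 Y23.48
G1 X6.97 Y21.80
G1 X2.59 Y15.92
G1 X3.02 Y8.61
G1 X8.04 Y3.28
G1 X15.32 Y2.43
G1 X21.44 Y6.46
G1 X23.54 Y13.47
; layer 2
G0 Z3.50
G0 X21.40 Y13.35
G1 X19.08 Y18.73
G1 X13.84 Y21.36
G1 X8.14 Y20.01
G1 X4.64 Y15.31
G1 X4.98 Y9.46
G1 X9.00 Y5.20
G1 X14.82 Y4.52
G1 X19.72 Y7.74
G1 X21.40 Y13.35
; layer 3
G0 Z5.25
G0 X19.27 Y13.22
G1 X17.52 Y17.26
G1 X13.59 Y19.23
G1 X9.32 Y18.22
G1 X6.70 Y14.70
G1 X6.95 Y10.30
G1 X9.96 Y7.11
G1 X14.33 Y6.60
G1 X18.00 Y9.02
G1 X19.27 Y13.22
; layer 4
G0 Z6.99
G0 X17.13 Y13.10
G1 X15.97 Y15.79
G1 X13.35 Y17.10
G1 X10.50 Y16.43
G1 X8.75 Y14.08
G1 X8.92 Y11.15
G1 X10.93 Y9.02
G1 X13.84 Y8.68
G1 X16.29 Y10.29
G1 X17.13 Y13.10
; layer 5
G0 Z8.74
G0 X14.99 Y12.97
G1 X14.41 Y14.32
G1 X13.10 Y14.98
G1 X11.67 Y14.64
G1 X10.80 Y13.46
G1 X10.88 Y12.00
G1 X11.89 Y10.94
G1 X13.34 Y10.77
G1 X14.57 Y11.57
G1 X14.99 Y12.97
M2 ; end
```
solid part
  facet normal 0.0000 0.0000 -1.0000
    outer loop
      vertex 14.34 25.61 0.00
      vertex 22.20 21.67 0.00
      vertex 25.68 13.60 0.00
    endloop
  endfacet
  facet normal 0.0000 0.0000 -1.0000
    outer loop
      vertex 5.79 23.59 0.00
      vertex 14.34 25.61 0.00
      vertex 25.68 13.60 0.00
    endloop
  endfacet
  facet normal 0.0000 0.0000 -1.0000
    outer loop
      vertex 0.54 16.54 0.00
      vertex 5.79 23.59 0.00
      vertex 25.68 13.60 0.00
    endloop
  endfacet
  facet normal 0.0000 0.0000 -1.0000
    outer loop
      vertex 1.05 7.76 0.00
      vertex 0.54 16.54 0.00
      vertex 25.68 13.60 0.00
    endloop
  endfacet
  facet normal 0.0000 0.0000 -1.0000
    outer loop
      vertex 7.08 1.37 0.00
      vertex 1.05 7.76 0.00
      vertex 25.68 13.60 0.00
    endloop
  endfacet
  facet normal 0.0000 0.0000 -1.0000
    outer loop
      vertex 15.81 0.35 0.00
      vertex 7.08 1.37 0.00
      vertex 25.68 13.60 0.00
    endloop
  endfacet
  facet normal 0.0000 0.0000 -1.0000
    outer loop
      vertex 23.16 5.18 0.00
      vertex 15.81 0.35 0.00
      vertex 25.68 13.60 0.00
    endloop
  endfacet
  facet normal 0.6021 0.2597 0.7550
    outer loop
      vertex 25.68 13.60 0.00
      vertex 22.20 21.67 0.00
      vertex 12.85 12.85 10.49
    endloop
  endfacet
  facet normal 0.2939 0.5863 0.7549
    outer loop
      vertex 22.20 21.67 0.00
      vertex 14.34 25.61 0.00
      vertex 12.85 12.85 10.49
    endloop
  endfacet
  facet normal -0.1508 0.6382 0.7549
    outer loop
      vertex 14.34 25.61 0.00
      vertex 5.79 23.59 0.00
      vertex 12.85 12.85 10.49
    endloop
  endfacet
  facet normal -0.5259 0.3917 0.7550
    outer loop
      vertex 5.79 23.59 0.00
      vertex 0.54 16.54 0.00
      vertex 12.85 12.85 10.49
    endloop
  endfacet
  facet normal -0.6547 -0.0380 0.7549
    outer loop
      vertex 0.54 16.54 0.00
      vertex 1.05 7.76 0.00
      vertex 12.85 12.85 10.49
    endloop
  endfacet
  facet normal -0.4770 -0.4501 0.7549
    outer loop
      vertex 1.05 7.76 0.00
      vertex 7.08 1.37 0.00
      vertex 12.85 12.85 10.49
    endloop
  endfacet
  facet normal -0.0761 -0.6515 0.7548
    outer loop
      vertex 7.08 1.37 0.00
      vertex 15.81 0.35 0.00
      vertex 12.85 12.85 10.49
    endloop
  endfacet
  facet normal 0.3602 -0.5482 0.7548
    outer loop
      vertex 15.81 0.35 0.00
      vertex 23.16 5.18 0.00
      vertex 12.85 12.85 10.49
    endloop
  endfacet
  facet normal 0.6282 -0.1880 0.7549
    outer loop
      vertex 23.16 5.18 0.00
      vertex 25.68 13.60 0.00
      vertex 12.85 12.85 10.49
    endloop
  endfacet
endsolid part

The G0 Z moves step by Δz≈1.75 mm. The G1 loops shrink linearly with z, so the solid tapers from its base footprint up to z≈10.5. Closing with a flat bottom cap and the tapered top and triangulating gives 16 facets — a regular 9-sided pyramid, base circumscribed radius ≈ 12.8 mm, apex at z ≈ 10.5 mm.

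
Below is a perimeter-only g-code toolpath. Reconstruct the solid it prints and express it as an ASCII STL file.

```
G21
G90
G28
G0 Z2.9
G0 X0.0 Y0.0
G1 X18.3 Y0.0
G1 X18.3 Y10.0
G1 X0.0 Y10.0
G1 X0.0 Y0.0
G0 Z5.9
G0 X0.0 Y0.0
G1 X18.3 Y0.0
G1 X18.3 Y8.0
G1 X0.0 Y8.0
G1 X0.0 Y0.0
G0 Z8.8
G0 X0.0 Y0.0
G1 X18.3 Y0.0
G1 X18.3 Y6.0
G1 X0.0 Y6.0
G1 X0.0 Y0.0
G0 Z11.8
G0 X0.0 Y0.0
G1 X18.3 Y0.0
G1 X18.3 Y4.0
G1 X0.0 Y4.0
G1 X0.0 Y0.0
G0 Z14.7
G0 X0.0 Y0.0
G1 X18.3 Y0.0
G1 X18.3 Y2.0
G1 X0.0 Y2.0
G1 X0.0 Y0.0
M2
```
solid part
  facet normal 0.0000 0.0000 -1.0000
    outer loop
      vertex 18.3 12.0 0.0
      vertex 18.3 0.0 0.0
      vertex 0.0 0.0 0.0
    endloop
  endfacet
  facet normal 0.0000 0.0000 -1.0000
    outer loop
      vertex 0.0 12.0 0.0
      vertex 18.3 12.0 0.0
      vertex 0.0 0.0 0.0
    endloop
  endfacet
  facet normal 0.0000 -1.0000 0.0000
    outer loop
      vertex 0.0 0.0 0.0
      vertex 18.3 0.0 0.0
      vertex 18.3 0.0 17.7
    endloop
  endfacet
  facet normal 0.0000 -1.0000 0.0000
    outer loop
      vertex 0.0 0.0 0.0
      vertex 18.3 0.0 17.7
      vertex 0.0 0.0 17.7
    endloop
  endfacet
  facet normal 0.0000 0.8277 0.5612
    outer loop
      vertex 0.0 0.0 17.7
      vertex 18.3 0.0 17.7
      vertex 18.3 12.0 0.0
    endloop
  endfacet
  facet normal 0.0000 0.8277 0.5612
    outer loop
      vertex 0.0 0.0 17.7
      vertex 18.3 12.0 0.0
      vertex 0.0 12.0 0.0
    endloop
  endfacet
  facet normal -1.0000 0.0000 0.0000
    outer loop
      vertex 0.0 0.0 17.7
      vertex 0.0 12.0 0.0
      vertex 0.0 0.0 0.0
    endloop
  endfacet
  facet normal 1.0000 0.0000 0.0000
    outer loop
      vertex 18.3 0.0 0.0
      vertex 18.3 12.0 0.0
      vertex 18.3 0.0 17.7
    endloop
  endfacet
endsolid part

The G0 Z moves step by Δz≈2.9 mm. The G1 loops shrink linearly with z, so the solid tapers from its base footprint up to z≈17.7. Closing with a flat bottom cap and the tapered top and triangulating gives 8 facets — a wedge (ramp): 18.3 × 12 mm base, rising to 17.7 mm along the y=0 edge and sloping linearly to z=0 at y=12.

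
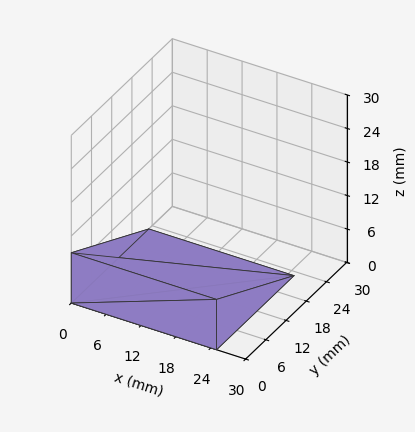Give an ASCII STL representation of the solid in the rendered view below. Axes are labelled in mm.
Reading the render: the shape is a wedge (ramp): 25 × 23 mm base, rising to 9 mm along the y=0 edge and sloping linearly to z=0 at y=23 (dimensions read to the nearest mm from the axis ticks). For the STL, each face is triangulated and given an outward normal.

solid part
  facet normal 0.0000 0.0000 -1.0000
    outer loop
      vertex 25.0 23.0 0.0
      vertex 25.0 0.0 0.0
      vertex 0.0 0.0 0.0
    endloop
  endfacet
  facet normal 0.0000 0.0000 -1.0000
    outer loop
      vertex 0.0 23.0 0.0
      vertex 25.0 23.0 0.0
      vertex 0.0 0.0 0.0
    endloop
  endfacet
  facet normal 0.0000 -1.0000 0.0000
    outer loop
      vertex 0.0 0.0 0.0
      vertex 25.0 0.0 0.0
      vertex 25.0 0.0 9.0
    endloop
  endfacet
  facet normal 0.0000 -1.0000 0.0000
    outer loop
      vertex 0.0 0.0 0.0
      vertex 25.0 0.0 9.0
      vertex 0.0 0.0 9.0
    endloop
  endfacet
  facet normal 0.0000 0.3644 0.9312
    outer loop
      vertex 0.0 0.0 9.0
      vertex 25.0 0.0 9.0
      vertex 25.0 23.0 0.0
    endloop
  endfacet
  facet normal 0.0000 0.3644 0.9312
    outer loop
      vertex 0.0 0.0 9.0
      vertex 25.0 23.0 0.0
      vertex 0.0 23.0 0.0
    endloop
  endfacet
  facet normal -1.0000 0.0000 0.0000
    outer loop
      vertex 0.0 0.0 9.0
      vertex 0.0 23.0 0.0
      vertex 0.0 0.0 0.0
    endloop
  endfacet
  facet normal 1.0000 0.0000 0.0000
    outer loop
      vertex 25.0 0.0 0.0
      vertex 25.0 23.0 0.0
      vertex 25.0 0.0 9.0
    endloop
  endfacet
endsolid part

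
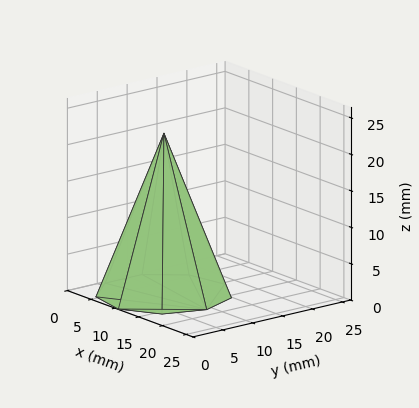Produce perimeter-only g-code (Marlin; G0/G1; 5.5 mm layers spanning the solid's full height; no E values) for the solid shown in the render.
Reading the render: the shape is a regular 9-sided pyramid, base circumscribed radius ≈ 9 mm, apex at z ≈ 22 mm (dimensions read to the nearest mm from the axis ticks). For the g-code, the solid's height is divided into equal slices at the stated Δz and each level perimeter traced with G1 moves after a G0 lift.

; perimeter-only toolpath
G21 ; units = mm
G90 ; absolute positioning
G28 ; home
; layer 1
G0 Z5.5
G0 X15.8 Y9.0
G1 X14.2 Y13.4
G1 X10.2 Y15.7
G1 X5.6 Y14.9
G1 X2.6 Y11.3
G1 X2.6 Y6.7
G1 X5.6 Y3.1
G1 X10.2 Y2.3
G1 X14.2 Y4.7
G1 X15.8 Y9.0
; layer 2
G0 Z11.0
G0 X13.5 Y9.0
G1 X12.4 Y11.9
G1 X9.8 Y13.4
G1 X6.8 Y12.9
G1 X4.8 Y10.6
G1 X4.8 Y7.5
G1 X6.8 Y5.1
G1 X9.8 Y4.5
G1 X12.4 Y6.1
G1 X13.5 Y9.0
; layer 3
G0 Z16.5
G0 X11.2 Y9.0
G1 X10.7 Y10.4
G1 X9.4 Y11.2
G1 X7.9 Y10.9
G1 X6.9 Y9.8
G1 X6.9 Y8.2
G1 X7.9 Y7.0
G1 X9.4 Y6.8
G1 X10.7 Y7.5
G1 X11.2 Y9.0
M2 ; end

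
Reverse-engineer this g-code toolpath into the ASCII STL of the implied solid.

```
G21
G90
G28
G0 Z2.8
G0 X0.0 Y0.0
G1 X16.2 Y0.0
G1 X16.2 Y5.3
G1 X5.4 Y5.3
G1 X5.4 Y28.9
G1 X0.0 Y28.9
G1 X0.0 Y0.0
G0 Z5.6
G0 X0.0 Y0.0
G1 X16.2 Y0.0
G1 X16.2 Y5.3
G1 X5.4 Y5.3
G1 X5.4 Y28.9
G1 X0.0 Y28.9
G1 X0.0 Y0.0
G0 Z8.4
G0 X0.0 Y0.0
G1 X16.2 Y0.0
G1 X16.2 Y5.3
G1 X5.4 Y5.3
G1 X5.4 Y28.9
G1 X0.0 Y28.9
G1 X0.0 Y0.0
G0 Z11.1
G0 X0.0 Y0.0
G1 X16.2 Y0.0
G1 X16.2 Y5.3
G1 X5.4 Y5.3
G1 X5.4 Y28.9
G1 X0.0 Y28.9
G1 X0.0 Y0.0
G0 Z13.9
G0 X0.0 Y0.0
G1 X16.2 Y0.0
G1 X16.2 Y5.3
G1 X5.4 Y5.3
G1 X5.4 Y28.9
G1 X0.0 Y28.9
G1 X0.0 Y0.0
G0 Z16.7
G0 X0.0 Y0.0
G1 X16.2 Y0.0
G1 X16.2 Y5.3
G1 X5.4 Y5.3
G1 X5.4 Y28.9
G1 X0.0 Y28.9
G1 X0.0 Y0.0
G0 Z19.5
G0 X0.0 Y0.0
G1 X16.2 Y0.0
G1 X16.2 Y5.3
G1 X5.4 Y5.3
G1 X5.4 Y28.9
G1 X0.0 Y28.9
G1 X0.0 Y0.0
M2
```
solid part
  facet normal 0.0000 0.0000 -1.0000
    outer loop
      vertex 16.2 5.3 0.0
      vertex 16.2 0.0 0.0
      vertex 0.0 0.0 0.0
    endloop
  endfacet
  facet normal 0.0000 0.0000 -1.0000
    outer loop
      vertex 5.4 5.3 0.0
      vertex 16.2 5.3 0.0
      vertex 0.0 0.0 0.0
    endloop
  endfacet
  facet normal 0.0000 0.0000 -1.0000
    outer loop
      vertex 5.4 28.9 0.0
      vertex 5.4 5.3 0.0
      vertex 0.0 0.0 0.0
    endloop
  endfacet
  facet normal 0.0000 0.0000 -1.0000
    outer loop
      vertex 0.0 28.9 0.0
      vertex 5.4 28.9 0.0
      vertex 0.0 0.0 0.0
    endloop
  endfacet
  facet normal 0.0000 0.0000 1.0000
    outer loop
      vertex 0.0 0.0 19.5
      vertex 16.2 0.0 19.5
      vertex 16.2 5.3 19.5
    endloop
  endfacet
  facet normal 0.0000 0.0000 1.0000
    outer loop
      vertex 0.0 0.0 19.5
      vertex 16.2 5.3 19.5
      vertex 5.4 5.3 19.5
    endloop
  endfacet
  facet normal 0.0000 0.0000 1.0000
    outer loop
      vertex 0.0 0.0 19.5
      vertex 5.4 5.3 19.5
      vertex 5.4 28.9 19.5
    endloop
  endfacet
  facet normal 0.0000 0.0000 1.0000
    outer loop
      vertex 0.0 0.0 19.5
      vertex 5.4 28.9 19.5
      vertex 0.0 28.9 19.5
    endloop
  endfacet
  facet normal 0.0000 -1.0000 0.0000
    outer loop
      vertex 0.0 0.0 0.0
      vertex 16.2 0.0 0.0
      vertex 16.2 0.0 19.5
    endloop
  endfacet
  facet normal 0.0000 -1.0000 0.0000
    outer loop
      vertex 0.0 0.0 0.0
      vertex 16.2 0.0 19.5
      vertex 0.0 0.0 19.5
    endloop
  endfacet
  facet normal 1.0000 0.0000 0.0000
    outer loop
      vertex 16.2 0.0 0.0
      vertex 16.2 5.3 0.0
      vertex 16.2 5.3 19.5
    endloop
  endfacet
  facet normal 1.0000 0.0000 0.0000
    outer loop
      vertex 16.2 0.0 0.0
      vertex 16.2 5.3 19.5
      vertex 16.2 0.0 19.5
    endloop
  endfacet
  facet normal 0.0000 1.0000 0.0000
    outer loop
      vertex 16.2 5.3 0.0
      vertex 5.4 5.3 0.0
      vertex 5.4 5.3 19.5
    endloop
  endfacet
  facet normal 0.0000 1.0000 0.0000
    outer loop
      vertex 16.2 5.3 0.0
      vertex 5.4 5.3 19.5
      vertex 16.2 5.3 19.5
    endloop
  endfacet
  facet normal 1.0000 0.0000 0.0000
    outer loop
      vertex 5.4 5.3 0.0
      vertex 5.4 28.9 0.0
      vertex 5.4 28.9 19.5
    endloop
  endfacet
  facet normal 1.0000 0.0000 0.0000
    outer loop
      vertex 5.4 5.3 0.0
      vertex 5.4 28.9 19.5
      vertex 5.4 5.3 19.5
    endloop
  endfacet
  facet normal 0.0000 1.0000 0.0000
    outer loop
      vertex 5.4 28.9 0.0
      vertex 0.0 28.9 0.0
      vertex 0.0 28.9 19.5
    endloop
  endfacet
  facet normal 0.0000 1.0000 0.0000
    outer loop
      vertex 5.4 28.9 0.0
      vertex 0.0 28.9 19.5
      vertex 5.4 28.9 19.5
    endloop
  endfacet
  facet normal -1.0000 0.0000 0.0000
    outer loop
      vertex 0.0 28.9 0.0
      vertex 0.0 0.0 0.0
      vertex 0.0 0.0 19.5
    endloop
  endfacet
  facet normal -1.0000 0.0000 0.0000
    outer loop
      vertex 0.0 28.9 0.0
      vertex 0.0 0.0 19.5
      vertex 0.0 28.9 19.5
    endloop
  endfacet
endsolid part

The G0 Z moves step by Δz≈2.8 mm. Every layer's G1 loop is the same polygon, so the solid is a straight extrusion of it from z=0 to z≈19.5. Closing with flat bottom and top caps and triangulating gives 20 facets — an L-shaped prism: outer 16.2 × 28.9 mm, arm thicknesses ≈ 5.3 mm (horizontal) and 5.4 mm (vertical), extruded 19.5 mm in z.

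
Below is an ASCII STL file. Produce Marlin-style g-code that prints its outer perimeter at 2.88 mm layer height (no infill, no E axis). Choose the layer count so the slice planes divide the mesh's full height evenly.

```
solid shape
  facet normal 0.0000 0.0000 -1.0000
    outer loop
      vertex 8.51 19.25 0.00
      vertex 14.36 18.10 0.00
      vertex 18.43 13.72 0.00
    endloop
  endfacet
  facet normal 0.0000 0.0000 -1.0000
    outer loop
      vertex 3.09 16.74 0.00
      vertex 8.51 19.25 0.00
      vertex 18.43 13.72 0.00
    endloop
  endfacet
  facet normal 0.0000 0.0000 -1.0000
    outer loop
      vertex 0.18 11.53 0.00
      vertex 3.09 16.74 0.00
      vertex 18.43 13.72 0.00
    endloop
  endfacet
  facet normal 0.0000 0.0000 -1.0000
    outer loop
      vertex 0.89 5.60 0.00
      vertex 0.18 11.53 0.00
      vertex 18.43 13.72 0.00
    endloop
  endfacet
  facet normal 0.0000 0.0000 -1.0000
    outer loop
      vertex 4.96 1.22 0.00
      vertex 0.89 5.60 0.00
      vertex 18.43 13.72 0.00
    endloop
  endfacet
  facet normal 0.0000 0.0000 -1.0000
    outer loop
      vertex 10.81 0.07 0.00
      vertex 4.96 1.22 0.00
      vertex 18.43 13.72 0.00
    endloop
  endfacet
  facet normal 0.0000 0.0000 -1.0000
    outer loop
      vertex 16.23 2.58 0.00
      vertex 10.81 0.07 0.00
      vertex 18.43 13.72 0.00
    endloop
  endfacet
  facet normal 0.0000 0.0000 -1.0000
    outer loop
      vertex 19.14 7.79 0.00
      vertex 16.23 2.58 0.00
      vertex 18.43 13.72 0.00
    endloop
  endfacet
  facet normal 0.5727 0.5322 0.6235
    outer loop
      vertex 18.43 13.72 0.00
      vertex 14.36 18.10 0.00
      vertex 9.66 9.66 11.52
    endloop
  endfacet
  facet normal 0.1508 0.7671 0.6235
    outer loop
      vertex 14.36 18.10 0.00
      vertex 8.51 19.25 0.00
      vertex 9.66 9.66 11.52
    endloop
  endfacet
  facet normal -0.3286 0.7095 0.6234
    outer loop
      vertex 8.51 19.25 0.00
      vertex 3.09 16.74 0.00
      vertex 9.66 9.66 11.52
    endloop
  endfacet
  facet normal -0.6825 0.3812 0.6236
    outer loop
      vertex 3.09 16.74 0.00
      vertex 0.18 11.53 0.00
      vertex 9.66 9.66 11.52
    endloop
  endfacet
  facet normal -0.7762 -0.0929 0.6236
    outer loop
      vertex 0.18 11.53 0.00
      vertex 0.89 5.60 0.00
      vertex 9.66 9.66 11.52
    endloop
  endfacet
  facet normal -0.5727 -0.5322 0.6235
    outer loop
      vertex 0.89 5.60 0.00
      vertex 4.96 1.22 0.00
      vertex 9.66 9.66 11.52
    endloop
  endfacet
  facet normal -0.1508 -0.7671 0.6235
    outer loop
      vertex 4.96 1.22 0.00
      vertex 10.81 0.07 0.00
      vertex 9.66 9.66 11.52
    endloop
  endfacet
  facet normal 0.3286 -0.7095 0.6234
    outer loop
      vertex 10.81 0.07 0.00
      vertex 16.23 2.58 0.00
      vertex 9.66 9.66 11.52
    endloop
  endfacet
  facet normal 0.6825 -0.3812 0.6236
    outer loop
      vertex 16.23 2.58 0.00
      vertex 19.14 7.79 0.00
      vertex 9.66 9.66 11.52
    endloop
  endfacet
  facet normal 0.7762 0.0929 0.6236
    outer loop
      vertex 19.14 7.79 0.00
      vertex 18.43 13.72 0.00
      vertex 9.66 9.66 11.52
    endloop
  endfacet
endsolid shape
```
; perimeter-only toolpath
G21 ; units = mm
G90 ; absolute positioning
G28 ; home
; layer 1
G0 Z2.88
G0 X16.24 Y12.71
G1 X13.18 Y15.99
G1 X8.80 Y16.85
G1 X4.73 Y14.97
G1 X2.55 Y11.06
G1 X3.08 Y6.61
G1 X6.13 Y3.33
G1 X10.52 Y2.47
G1 X14.59 Y4.35
G1 X16.77 Y8.26
G1 X16.24 Y12.71
; layer 2
G0 Z5.76
G0 X14.04 Y11.69
G1 X12.01 Y13.88
G1 X9.09 Y14.46
G1 X6.38 Y13.20
G1 X4.92 Y10.59
G1 X5.28 Y7.63
G1 X7.31 Y5.44
G1 X10.23 Y4.87
G1 X12.95 Y6.12
G1 X14.40 Y8.72
G1 X14.04 Y11.69
; layer 3
G0 Z8.64
G0 X11.85 Y10.68
G1 X10.83 Y11.77
G1 X9.37 Y12.06
G1 X8.02 Y11.43
G1 X7.29 Y10.13
G1 X7.47 Y8.64
G1 X8.49 Y7.55
G1 X9.95 Y7.26
G1 X11.30 Y7.89
G1 X12.03 Y9.19
G1 X11.85 Y10.68
M2 ; end

The solid is a regular 10-sided pyramid, base circumscribed radius ≈ 9.66 mm, apex at z ≈ 11.5 mm. Slicing at Δz = 2.88 mm — 4 equal slices spanning the solid's height, so layer i sits at z = i·h/4 — gives 3 non-empty perimeters. Each is a 10-segment closed polygon; G0 lifts to the layer z and rapids to the start vertex, then G1 traces the edges. The cross-section shrinks linearly with z (the slice at the apex is degenerate and omitted).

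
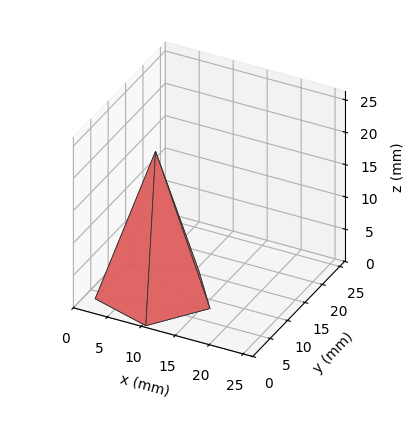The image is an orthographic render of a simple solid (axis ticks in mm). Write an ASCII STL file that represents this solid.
Reading the render: the shape is a regular 5-sided pyramid, base circumscribed radius ≈ 8 mm, apex at z ≈ 22 mm (dimensions read to the nearest mm from the axis ticks). For the STL, each face is triangulated and given an outward normal.

solid part
  facet normal 0.0000 0.0000 -1.0000
    outer loop
      vertex 1.528 12.702 0.000
      vertex 10.472 15.608 0.000
      vertex 16.000 8.000 0.000
    endloop
  endfacet
  facet normal 0.0000 0.0000 -1.0000
    outer loop
      vertex 1.528 3.298 0.000
      vertex 1.528 12.702 0.000
      vertex 16.000 8.000 0.000
    endloop
  endfacet
  facet normal 0.0000 0.0000 -1.0000
    outer loop
      vertex 10.472 0.392 0.000
      vertex 1.528 3.298 0.000
      vertex 16.000 8.000 0.000
    endloop
  endfacet
  facet normal 0.7761 0.5639 0.2822
    outer loop
      vertex 16.000 8.000 0.000
      vertex 10.472 15.608 0.000
      vertex 8.000 8.000 22.000
    endloop
  endfacet
  facet normal -0.2964 0.9124 0.2822
    outer loop
      vertex 10.472 15.608 0.000
      vertex 1.528 12.702 0.000
      vertex 8.000 8.000 22.000
    endloop
  endfacet
  facet normal -0.9593 0.0000 0.2822
    outer loop
      vertex 1.528 12.702 0.000
      vertex 1.528 3.298 0.000
      vertex 8.000 8.000 22.000
    endloop
  endfacet
  facet normal -0.2964 -0.9124 0.2822
    outer loop
      vertex 1.528 3.298 0.000
      vertex 10.472 0.392 0.000
      vertex 8.000 8.000 22.000
    endloop
  endfacet
  facet normal 0.7761 -0.5639 0.2822
    outer loop
      vertex 10.472 0.392 0.000
      vertex 16.000 8.000 0.000
      vertex 8.000 8.000 22.000
    endloop
  endfacet
endsolid part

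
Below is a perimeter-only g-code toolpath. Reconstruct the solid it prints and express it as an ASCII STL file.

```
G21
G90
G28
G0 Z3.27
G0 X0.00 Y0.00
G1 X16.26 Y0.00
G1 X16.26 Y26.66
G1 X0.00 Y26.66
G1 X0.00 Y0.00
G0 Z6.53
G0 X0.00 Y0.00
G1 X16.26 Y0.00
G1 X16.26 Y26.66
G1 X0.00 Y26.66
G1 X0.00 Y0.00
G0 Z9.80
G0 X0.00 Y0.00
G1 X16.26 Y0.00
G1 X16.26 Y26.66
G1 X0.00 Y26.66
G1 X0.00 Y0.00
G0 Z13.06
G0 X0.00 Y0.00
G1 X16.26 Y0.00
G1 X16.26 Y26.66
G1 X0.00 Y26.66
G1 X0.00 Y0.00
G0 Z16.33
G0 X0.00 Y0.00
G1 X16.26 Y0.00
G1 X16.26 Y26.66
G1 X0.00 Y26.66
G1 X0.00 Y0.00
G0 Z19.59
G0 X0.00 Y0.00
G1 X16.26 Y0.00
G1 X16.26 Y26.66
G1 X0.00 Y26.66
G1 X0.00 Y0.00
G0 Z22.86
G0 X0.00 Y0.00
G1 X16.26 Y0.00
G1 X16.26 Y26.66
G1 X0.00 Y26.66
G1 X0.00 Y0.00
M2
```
solid part
  facet normal 0.0000 0.0000 -1.0000
    outer loop
      vertex 16.26 26.66 0.00
      vertex 16.26 0.00 0.00
      vertex 0.00 0.00 0.00
    endloop
  endfacet
  facet normal 0.0000 0.0000 -1.0000
    outer loop
      vertex 0.00 26.66 0.00
      vertex 16.26 26.66 0.00
      vertex 0.00 0.00 0.00
    endloop
  endfacet
  facet normal 0.0000 0.0000 1.0000
    outer loop
      vertex 0.00 0.00 22.86
      vertex 16.26 0.00 22.86
      vertex 16.26 26.66 22.86
    endloop
  endfacet
  facet normal 0.0000 0.0000 1.0000
    outer loop
      vertex 0.00 0.00 22.86
      vertex 16.26 26.66 22.86
      vertex 0.00 26.66 22.86
    endloop
  endfacet
  facet normal 0.0000 -1.0000 0.0000
    outer loop
      vertex 0.00 0.00 0.00
      vertex 16.26 0.00 0.00
      vertex 16.26 0.00 22.86
    endloop
  endfacet
  facet normal 0.0000 -1.0000 0.0000
    outer loop
      vertex 0.00 0.00 0.00
      vertex 16.26 0.00 22.86
      vertex 0.00 0.00 22.86
    endloop
  endfacet
  facet normal 0.0000 1.0000 0.0000
    outer loop
      vertex 16.26 26.66 22.86
      vertex 16.26 26.66 0.00
      vertex 0.00 26.66 0.00
    endloop
  endfacet
  facet normal 0.0000 1.0000 0.0000
    outer loop
      vertex 0.00 26.66 22.86
      vertex 16.26 26.66 22.86
      vertex 0.00 26.66 0.00
    endloop
  endfacet
  facet normal -1.0000 0.0000 0.0000
    outer loop
      vertex 0.00 26.66 22.86
      vertex 0.00 26.66 0.00
      vertex 0.00 0.00 0.00
    endloop
  endfacet
  facet normal -1.0000 0.0000 0.0000
    outer loop
      vertex 0.00 0.00 22.86
      vertex 0.00 26.66 22.86
      vertex 0.00 0.00 0.00
    endloop
  endfacet
  facet normal 1.0000 0.0000 0.0000
    outer loop
      vertex 16.26 0.00 0.00
      vertex 16.26 26.66 0.00
      vertex 16.26 26.66 22.86
    endloop
  endfacet
  facet normal 1.0000 0.0000 0.0000
    outer loop
      vertex 16.26 0.00 0.00
      vertex 16.26 26.66 22.86
      vertex 16.26 0.00 22.86
    endloop
  endfacet
endsolid part

The G0 Z moves step by Δz≈3.27 mm. Every layer's G1 loop is the same polygon, so the solid is a straight extrusion of it from z=0 to z≈22.9. Closing with flat bottom and top caps and triangulating gives 12 facets — a rectangular box, roughly 16.3 × 26.7 mm footprint and 22.9 mm tall.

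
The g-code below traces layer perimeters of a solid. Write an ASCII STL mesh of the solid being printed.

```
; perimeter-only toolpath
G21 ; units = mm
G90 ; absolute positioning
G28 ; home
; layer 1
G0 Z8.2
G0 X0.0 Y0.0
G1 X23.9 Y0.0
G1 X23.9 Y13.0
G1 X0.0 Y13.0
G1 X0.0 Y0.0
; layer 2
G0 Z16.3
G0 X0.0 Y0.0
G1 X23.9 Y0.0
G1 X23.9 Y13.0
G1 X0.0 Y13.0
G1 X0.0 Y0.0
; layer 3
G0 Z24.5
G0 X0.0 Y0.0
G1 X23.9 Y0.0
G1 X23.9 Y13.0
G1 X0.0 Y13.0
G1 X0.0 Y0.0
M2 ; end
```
solid part
  facet normal 0.0000 0.0000 -1.0000
    outer loop
      vertex 23.9 13.0 0.0
      vertex 23.9 0.0 0.0
      vertex 0.0 0.0 0.0
    endloop
  endfacet
  facet normal 0.0000 0.0000 -1.0000
    outer loop
      vertex 0.0 13.0 0.0
      vertex 23.9 13.0 0.0
      vertex 0.0 0.0 0.0
    endloop
  endfacet
  facet normal 0.0000 0.0000 1.0000
    outer loop
      vertex 0.0 0.0 24.5
      vertex 23.9 0.0 24.5
      vertex 23.9 13.0 24.5
    endloop
  endfacet
  facet normal 0.0000 0.0000 1.0000
    outer loop
      vertex 0.0 0.0 24.5
      vertex 23.9 13.0 24.5
      vertex 0.0 13.0 24.5
    endloop
  endfacet
  facet normal 0.0000 -1.0000 0.0000
    outer loop
      vertex 0.0 0.0 0.0
      vertex 23.9 0.0 0.0
      vertex 23.9 0.0 24.5
    endloop
  endfacet
  facet normal 0.0000 -1.0000 0.0000
    outer loop
      vertex 0.0 0.0 0.0
      vertex 23.9 0.0 24.5
      vertex 0.0 0.0 24.5
    endloop
  endfacet
  facet normal 0.0000 1.0000 0.0000
    outer loop
      vertex 23.9 13.0 24.5
      vertex 23.9 13.0 0.0
      vertex 0.0 13.0 0.0
    endloop
  endfacet
  facet normal 0.0000 1.0000 0.0000
    outer loop
      vertex 0.0 13.0 24.5
      vertex 23.9 13.0 24.5
      vertex 0.0 13.0 0.0
    endloop
  endfacet
  facet normal -1.0000 0.0000 0.0000
    outer loop
      vertex 0.0 13.0 24.5
      vertex 0.0 13.0 0.0
      vertex 0.0 0.0 0.0
    endloop
  endfacet
  facet normal -1.0000 0.0000 0.0000
    outer loop
      vertex 0.0 0.0 24.5
      vertex 0.0 13.0 24.5
      vertex 0.0 0.0 0.0
    endloop
  endfacet
  facet normal 1.0000 0.0000 0.0000
    outer loop
      vertex 23.9 0.0 0.0
      vertex 23.9 13.0 0.0
      vertex 23.9 13.0 24.5
    endloop
  endfacet
  facet normal 1.0000 0.0000 0.0000
    outer loop
      vertex 23.9 0.0 0.0
      vertex 23.9 13.0 24.5
      vertex 23.9 0.0 24.5
    endloop
  endfacet
endsolid part

The G0 Z moves step by Δz≈8.2 mm. Every layer's G1 loop is the same polygon, so the solid is a straight extrusion of it from z=0 to z≈24.5. Closing with flat bottom and top caps and triangulating gives 12 facets — a rectangular box, roughly 23.9 × 13 mm footprint and 24.5 mm tall.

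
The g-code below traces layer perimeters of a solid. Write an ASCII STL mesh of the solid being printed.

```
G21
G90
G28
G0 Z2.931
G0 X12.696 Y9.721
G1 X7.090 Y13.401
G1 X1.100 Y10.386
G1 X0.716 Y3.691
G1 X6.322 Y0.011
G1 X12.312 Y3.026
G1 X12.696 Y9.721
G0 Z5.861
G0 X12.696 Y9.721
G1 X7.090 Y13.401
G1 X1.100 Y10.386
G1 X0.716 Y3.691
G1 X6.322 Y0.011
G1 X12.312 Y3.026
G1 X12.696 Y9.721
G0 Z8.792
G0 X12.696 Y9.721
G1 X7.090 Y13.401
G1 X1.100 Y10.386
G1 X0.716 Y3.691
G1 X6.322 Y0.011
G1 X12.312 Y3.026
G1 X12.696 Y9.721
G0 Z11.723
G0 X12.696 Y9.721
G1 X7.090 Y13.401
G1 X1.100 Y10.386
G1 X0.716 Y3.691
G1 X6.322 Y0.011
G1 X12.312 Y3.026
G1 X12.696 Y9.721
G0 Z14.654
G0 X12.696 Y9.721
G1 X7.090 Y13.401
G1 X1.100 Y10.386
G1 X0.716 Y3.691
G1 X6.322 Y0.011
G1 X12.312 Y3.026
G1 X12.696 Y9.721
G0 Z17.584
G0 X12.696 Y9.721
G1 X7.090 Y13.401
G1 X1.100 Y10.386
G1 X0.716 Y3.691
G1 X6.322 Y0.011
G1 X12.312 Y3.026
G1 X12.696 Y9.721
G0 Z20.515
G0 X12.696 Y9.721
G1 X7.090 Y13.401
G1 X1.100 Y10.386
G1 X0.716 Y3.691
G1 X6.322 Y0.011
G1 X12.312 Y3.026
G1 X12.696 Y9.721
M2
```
solid part
  facet normal 0.0000 0.0000 -1.0000
    outer loop
      vertex 1.100 10.386 0.000
      vertex 7.090 13.401 0.000
      vertex 12.696 9.721 0.000
    endloop
  endfacet
  facet normal 0.0000 0.0000 -1.0000
    outer loop
      vertex 0.716 3.691 0.000
      vertex 1.100 10.386 0.000
      vertex 12.696 9.721 0.000
    endloop
  endfacet
  facet normal 0.0000 0.0000 -1.0000
    outer loop
      vertex 6.322 0.011 0.000
      vertex 0.716 3.691 0.000
      vertex 12.696 9.721 0.000
    endloop
  endfacet
  facet normal 0.0000 0.0000 -1.0000
    outer loop
      vertex 12.312 3.026 0.000
      vertex 6.322 0.011 0.000
      vertex 12.696 9.721 0.000
    endloop
  endfacet
  facet normal 0.0000 0.0000 1.0000
    outer loop
      vertex 12.696 9.721 20.515
      vertex 7.090 13.401 20.515
      vertex 1.100 10.386 20.515
    endloop
  endfacet
  facet normal 0.0000 0.0000 1.0000
    outer loop
      vertex 12.696 9.721 20.515
      vertex 1.100 10.386 20.515
      vertex 0.716 3.691 20.515
    endloop
  endfacet
  facet normal 0.0000 0.0000 1.0000
    outer loop
      vertex 12.696 9.721 20.515
      vertex 0.716 3.691 20.515
      vertex 6.322 0.011 20.515
    endloop
  endfacet
  facet normal 0.0000 0.0000 1.0000
    outer loop
      vertex 12.696 9.721 20.515
      vertex 6.322 0.011 20.515
      vertex 12.312 3.026 20.515
    endloop
  endfacet
  facet normal 0.5488 0.8360 0.0000
    outer loop
      vertex 12.696 9.721 0.000
      vertex 7.090 13.401 0.000
      vertex 7.090 13.401 20.515
    endloop
  endfacet
  facet normal 0.5488 0.8360 0.0000
    outer loop
      vertex 12.696 9.721 0.000
      vertex 7.090 13.401 20.515
      vertex 12.696 9.721 20.515
    endloop
  endfacet
  facet normal -0.4496 0.8932 0.0000
    outer loop
      vertex 7.090 13.401 0.000
      vertex 1.100 10.386 0.000
      vertex 1.100 10.386 20.515
    endloop
  endfacet
  facet normal -0.4496 0.8932 0.0000
    outer loop
      vertex 7.090 13.401 0.000
      vertex 1.100 10.386 20.515
      vertex 7.090 13.401 20.515
    endloop
  endfacet
  facet normal -0.9984 0.0573 0.0000
    outer loop
      vertex 1.100 10.386 0.000
      vertex 0.716 3.691 0.000
      vertex 0.716 3.691 20.515
    endloop
  endfacet
  facet normal -0.9984 0.0573 0.0000
    outer loop
      vertex 1.100 10.386 0.000
      vertex 0.716 3.691 20.515
      vertex 1.100 10.386 20.515
    endloop
  endfacet
  facet normal -0.5488 -0.8360 0.0000
    outer loop
      vertex 0.716 3.691 0.000
      vertex 6.322 0.011 0.000
      vertex 6.322 0.011 20.515
    endloop
  endfacet
  facet normal -0.5488 -0.8360 0.0000
    outer loop
      vertex 0.716 3.691 0.000
      vertex 6.322 0.011 20.515
      vertex 0.716 3.691 20.515
    endloop
  endfacet
  facet normal 0.4496 -0.8932 0.0000
    outer loop
      vertex 6.322 0.011 0.000
      vertex 12.312 3.026 0.000
      vertex 12.312 3.026 20.515
    endloop
  endfacet
  facet normal 0.4496 -0.8932 0.0000
    outer loop
      vertex 6.322 0.011 0.000
      vertex 12.312 3.026 20.515
      vertex 6.322 0.011 20.515
    endloop
  endfacet
  facet normal 0.9984 -0.0573 0.0000
    outer loop
      vertex 12.312 3.026 0.000
      vertex 12.696 9.721 0.000
      vertex 12.696 9.721 20.515
    endloop
  endfacet
  facet normal 0.9984 -0.0573 0.0000
    outer loop
      vertex 12.312 3.026 0.000
      vertex 12.696 9.721 20.515
      vertex 12.312 3.026 20.515
    endloop
  endfacet
endsolid part

The G0 Z moves step by Δz≈2.931 mm. Every layer's G1 loop is the same polygon, so the solid is a straight extrusion of it from z=0 to z≈20.5. Closing with flat bottom and top caps and triangulating gives 20 facets — a regular 6-sided prism (a cylinder approximated with 6 flat sides), circumscribed radius ≈ 6.71 mm, height ≈ 20.5 mm.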